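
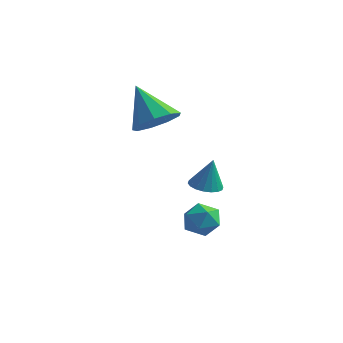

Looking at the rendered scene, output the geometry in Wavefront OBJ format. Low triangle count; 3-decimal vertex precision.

v -1.269 3.198 0.355
v -0.47 2.996 1.037
v -2.551 3.562 1.965
v -0.481 3.708 0.867
v -0.86 4.181 0.458
v -1.432 4.194 0
v -1.927 3.741 -0.291
v -2.114 3.034 -0.281
v -1.906 2.403 0.027
v -1.4 2.144 0.489
v -0.833 2.379 0.887
v 0.926 1.868 -3.691
v 1.293 2.151 -4.418
v 2.187 1.589 -3.162
v 2.554 1.872 -3.889
v 2.16 2.428 -3.36
v 1.381 2.6 -3.687
v 2.099 1.14 -3.893
v 1.32 1.312 -4.22
v 2.018 1.701 -4.543
v 2.056 2.497 -4.214
v 1.424 1.243 -3.366
v 1.462 2.039 -3.037
v 2.821 0.453 -1.124
v 3.47 0.599 -1.268
v 3.099 0.547 0.224
v 3.339 0.872 -1.26
v 3.106 1.062 -1.225
v 2.817 1.132 -1.17
v 2.528 1.067 -1.107
v 2.298 0.88 -1.046
v 2.171 0.609 -1.001
v 2.173 0.308 -0.98
v 2.303 0.034 -0.988
v 2.536 -0.156 -1.023
v 2.825 -0.225 -1.078
v 3.114 -0.16 -1.142
v 3.344 0.026 -1.202
v 3.471 0.297 -1.247
f 2 1 4
f 2 4 3
f 4 1 5
f 4 5 3
f 5 1 6
f 5 6 3
f 6 1 7
f 6 7 3
f 7 1 8
f 7 8 3
f 8 1 9
f 8 9 3
f 9 1 10
f 9 10 3
f 10 1 11
f 10 11 3
f 11 1 2
f 11 2 3
f 12 23 17
f 12 17 13
f 12 13 19
f 12 19 22
f 12 22 23
f 13 17 21
f 17 23 16
f 23 22 14
f 22 19 18
f 19 13 20
f 15 21 16
f 15 16 14
f 15 14 18
f 15 18 20
f 15 20 21
f 16 21 17
f 14 16 23
f 18 14 22
f 20 18 19
f 21 20 13
f 25 24 27
f 25 27 26
f 27 24 28
f 27 28 26
f 28 24 29
f 28 29 26
f 29 24 30
f 29 30 26
f 30 24 31
f 30 31 26
f 31 24 32
f 31 32 26
f 32 24 33
f 32 33 26
f 33 24 34
f 33 34 26
f 34 24 35
f 34 35 26
f 35 24 36
f 35 36 26
f 36 24 37
f 36 37 26
f 37 24 38
f 37 38 26
f 38 24 39
f 38 39 26
f 39 24 25
f 39 25 26



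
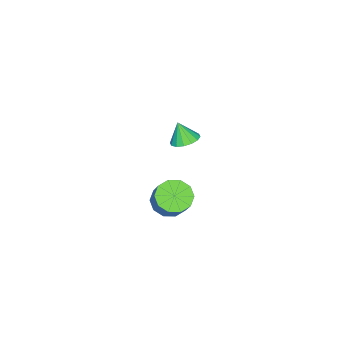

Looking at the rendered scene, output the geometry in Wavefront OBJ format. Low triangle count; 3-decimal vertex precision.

v 1.35 -2.082 -3.392
v 1.8 -1.456 -3.997
v 2.52 -0.733 -2.714
v 2.07 -1.358 -2.108
v 1.269 -1.212 -3.837
v 1.99 -0.489 -2.553
v 0.769 -1.301 -3.506
v 1.49 -0.577 -2.223
v 0.491 -1.687 -3.132
v 1.212 -0.963 -1.849
v 0.541 -2.224 -2.857
v 1.261 -1.501 -1.574
v 0.9 -2.707 -2.786
v 1.62 -1.984 -1.503
v 1.43 -2.951 -2.947
v 2.151 -2.228 -1.663
v 1.93 -2.863 -3.277
v 2.651 -2.139 -1.994
v 2.208 -2.477 -3.651
v 2.929 -1.753 -2.368
v 2.159 -1.939 -3.926
v 2.879 -1.216 -2.643
v 2.582 -0.459 3.015
v 3.332 -0.487 3.035
v 2.538 -0.901 4.065
v 3.24 -0.138 3.178
v 2.972 0.125 3.277
v 2.6 0.232 3.306
v 2.223 0.153 3.257
v 1.942 -0.09 3.143
v 1.833 -0.431 2.995
v 1.925 -0.781 2.852
v 2.192 -1.044 2.753
v 2.565 -1.15 2.724
v 2.942 -1.071 2.773
v 3.222 -0.829 2.887
f 2 1 5
f 2 5 3
f 3 5 6
f 3 6 4
f 5 1 7
f 5 7 6
f 6 7 8
f 6 8 4
f 7 1 9
f 7 9 8
f 8 9 10
f 8 10 4
f 9 1 11
f 9 11 10
f 10 11 12
f 10 12 4
f 11 1 13
f 11 13 12
f 12 13 14
f 12 14 4
f 13 1 15
f 13 15 14
f 14 15 16
f 14 16 4
f 15 1 17
f 15 17 16
f 16 17 18
f 16 18 4
f 17 1 19
f 17 19 18
f 18 19 20
f 18 20 4
f 19 1 21
f 19 21 20
f 20 21 22
f 20 22 4
f 21 1 2
f 21 2 22
f 22 2 3
f 22 3 4
f 24 23 26
f 24 26 25
f 26 23 27
f 26 27 25
f 27 23 28
f 27 28 25
f 28 23 29
f 28 29 25
f 29 23 30
f 29 30 25
f 30 23 31
f 30 31 25
f 31 23 32
f 31 32 25
f 32 23 33
f 32 33 25
f 33 23 34
f 33 34 25
f 34 23 35
f 34 35 25
f 35 23 36
f 35 36 25
f 36 23 24
f 36 24 25



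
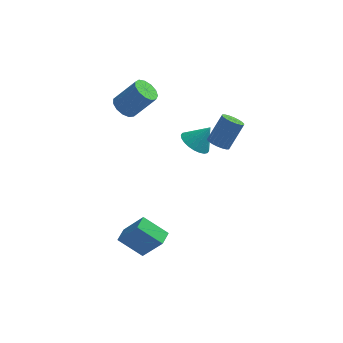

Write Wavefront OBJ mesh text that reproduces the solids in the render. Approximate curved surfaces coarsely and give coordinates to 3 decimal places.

v -1.386 -3.2 -5.158
v -2.734 -2.816 -4.195
v -1.123 -2.382 -5.116
v -2.471 -1.998 -4.153
v -0.289 -3.642 -3.447
v -1.637 -3.258 -2.484
v -0.026 -2.824 -3.405
v -1.374 -2.44 -2.442
v 1.182 0.809 0.934
v 1.707 0.074 0.759
v 1.978 1.111 2.046
v 1.875 0.327 0.569
v 1.939 0.654 0.435
v 1.887 1.004 0.376
v 1.728 1.325 0.403
v 1.485 1.567 0.511
v 1.197 1.694 0.683
v 0.906 1.685 0.893
v 0.657 1.544 1.11
v 0.489 1.29 1.3
v 0.425 0.963 1.434
v 0.477 0.613 1.492
v 0.636 0.292 1.466
v 0.879 0.05 1.358
v 1.167 -0.076 1.186
v 1.458 -0.068 0.976
v -2.749 3.213 1.559
v -2.135 3.233 1.047
v -0.937 3.367 2.489
v -1.551 3.347 3.001
v -2.261 3.661 1.111
v -1.062 3.795 2.553
v -2.541 3.947 1.318
v -1.343 4.081 2.76
v -2.888 4 1.601
v -1.689 4.134 3.043
v -3.191 3.803 1.871
v -1.992 3.937 3.313
v -3.353 3.419 2.042
v -2.154 3.553 3.484
v -3.324 2.969 2.059
v -2.125 3.104 3.501
v -3.112 2.597 1.918
v -1.914 2.731 3.36
v -2.786 2.42 1.663
v -1.587 2.555 3.105
v -2.447 2.495 1.375
v -1.249 2.63 2.817
v -2.205 2.798 1.145
v -1.006 2.932 2.587
v 2.443 -0.283 2.022
v 2.935 -0.075 1.635
v 3.67 0.71 2.99
v 3.177 0.503 3.378
v 2.74 0.143 1.615
v 3.474 0.928 2.97
v 2.485 0.277 1.675
v 3.22 1.062 3.03
v 2.222 0.3 1.804
v 2.957 1.085 3.16
v 2.003 0.208 1.977
v 2.738 0.993 3.332
v 1.871 0.018 2.158
v 2.606 0.803 3.513
v 1.852 -0.231 2.313
v 2.587 0.554 3.668
v 1.95 -0.49 2.41
v 2.685 0.295 3.765
v 2.146 -0.708 2.43
v 2.88 0.077 3.785
v 2.4 -0.842 2.37
v 3.135 -0.057 3.725
v 2.663 -0.865 2.24
v 3.398 -0.08 3.596
v 2.882 -0.773 2.068
v 3.617 0.012 3.423
v 3.014 -0.583 1.887
v 3.749 0.202 3.242
v 3.033 -0.334 1.732
v 3.768 0.451 3.087
f 2 4 1
f 5 2 1
f 1 4 3
f 3 5 1
f 2 8 4
f 6 2 5
f 6 8 2
f 4 8 3
f 7 5 3
f 3 8 7
f 7 6 5
f 8 6 7
f 10 9 12
f 10 12 11
f 12 9 13
f 12 13 11
f 13 9 14
f 13 14 11
f 14 9 15
f 14 15 11
f 15 9 16
f 15 16 11
f 16 9 17
f 16 17 11
f 17 9 18
f 17 18 11
f 18 9 19
f 18 19 11
f 19 9 20
f 19 20 11
f 20 9 21
f 20 21 11
f 21 9 22
f 21 22 11
f 22 9 23
f 22 23 11
f 23 9 24
f 23 24 11
f 24 9 25
f 24 25 11
f 25 9 26
f 25 26 11
f 26 9 10
f 26 10 11
f 28 27 31
f 28 31 29
f 29 31 32
f 29 32 30
f 31 27 33
f 31 33 32
f 32 33 34
f 32 34 30
f 33 27 35
f 33 35 34
f 34 35 36
f 34 36 30
f 35 27 37
f 35 37 36
f 36 37 38
f 36 38 30
f 37 27 39
f 37 39 38
f 38 39 40
f 38 40 30
f 39 27 41
f 39 41 40
f 40 41 42
f 40 42 30
f 41 27 43
f 41 43 42
f 42 43 44
f 42 44 30
f 43 27 45
f 43 45 44
f 44 45 46
f 44 46 30
f 45 27 47
f 45 47 46
f 46 47 48
f 46 48 30
f 47 27 49
f 47 49 48
f 48 49 50
f 48 50 30
f 49 27 28
f 49 28 50
f 50 28 29
f 50 29 30
f 52 51 55
f 52 55 53
f 53 55 56
f 53 56 54
f 55 51 57
f 55 57 56
f 56 57 58
f 56 58 54
f 57 51 59
f 57 59 58
f 58 59 60
f 58 60 54
f 59 51 61
f 59 61 60
f 60 61 62
f 60 62 54
f 61 51 63
f 61 63 62
f 62 63 64
f 62 64 54
f 63 51 65
f 63 65 64
f 64 65 66
f 64 66 54
f 65 51 67
f 65 67 66
f 66 67 68
f 66 68 54
f 67 51 69
f 67 69 68
f 68 69 70
f 68 70 54
f 69 51 71
f 69 71 70
f 70 71 72
f 70 72 54
f 71 51 73
f 71 73 72
f 72 73 74
f 72 74 54
f 73 51 75
f 73 75 74
f 74 75 76
f 74 76 54
f 75 51 77
f 75 77 76
f 76 77 78
f 76 78 54
f 77 51 79
f 77 79 78
f 78 79 80
f 78 80 54
f 79 51 52
f 79 52 80
f 80 52 53
f 80 53 54



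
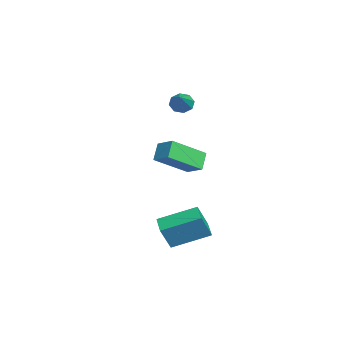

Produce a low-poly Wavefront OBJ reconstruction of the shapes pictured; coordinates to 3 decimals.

v -2.512 1.079 2.97
v -2.153 1.149 2.397
v -0.728 0.761 4.05
v -2.222 1.601 2.645
v -2.462 1.747 3.083
v -2.731 1.502 3.455
v -2.872 1.008 3.543
v -2.802 0.556 3.295
v -2.562 0.41 2.856
v -2.293 0.656 2.484
v 3.468 -0.743 2.413
v 4.288 -0.116 2.896
v 2.821 0.998 1.252
v 3.642 1.625 1.735
v 4.158 -1.025 1.605
v 4.979 -0.398 2.088
v 3.512 0.716 0.444
v 4.332 1.343 0.927
v 3.101 -0.251 -4.14
v 3.518 -0.821 -2.761
v 3.196 1.772 -3.334
v 3.613 1.202 -1.954
v 4.207 -0.182 -4.446
v 4.624 -0.752 -3.066
v 4.302 1.841 -3.639
v 4.719 1.271 -2.26
f 2 1 4
f 2 4 3
f 4 1 5
f 4 5 3
f 5 1 6
f 5 6 3
f 6 1 7
f 6 7 3
f 7 1 8
f 7 8 3
f 8 1 9
f 8 9 3
f 9 1 10
f 9 10 3
f 10 1 2
f 10 2 3
f 12 14 11
f 15 12 11
f 11 14 13
f 13 15 11
f 12 18 14
f 16 12 15
f 16 18 12
f 14 18 13
f 17 15 13
f 13 18 17
f 17 16 15
f 18 16 17
f 20 22 19
f 23 20 19
f 19 22 21
f 21 23 19
f 20 26 22
f 24 20 23
f 24 26 20
f 22 26 21
f 25 23 21
f 21 26 25
f 25 24 23
f 26 24 25



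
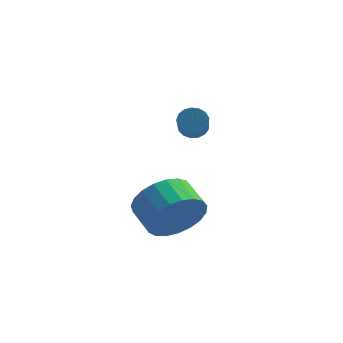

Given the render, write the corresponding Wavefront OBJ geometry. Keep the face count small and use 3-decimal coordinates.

v -2.635 0.466 2.692
v -2.304 0.736 2.971
v -1.814 -0.976 4.047
v -2.145 -1.246 3.768
v -2.513 0.754 3.095
v -2.023 -0.958 4.171
v -2.75 0.706 3.127
v -2.261 -1.005 4.203
v -2.961 0.603 3.059
v -2.472 -1.108 4.135
v -3.097 0.469 2.907
v -2.608 -1.243 3.983
v -3.127 0.334 2.706
v -2.638 -1.378 3.782
v -3.045 0.229 2.502
v -2.555 -1.482 3.578
v -2.868 0.178 2.341
v -2.378 -1.533 3.417
v -2.638 0.194 2.261
v -2.148 -1.518 3.337
v -2.407 0.271 2.279
v -1.918 -1.44 3.355
v -2.229 0.393 2.392
v -1.739 -1.318 3.468
v -2.143 0.532 2.574
v -1.654 -1.179 3.65
v -2.17 0.656 2.783
v -1.681 -1.056 3.859
v -2.351 -2.202 -0.081
v -1.816 -2.169 0.821
v -2.574 -1.445 1.244
v -3.109 -1.478 0.341
v -1.632 -1.844 0.595
v -2.39 -1.121 1.018
v -1.572 -1.581 0.252
v -2.33 -0.858 0.675
v -1.647 -1.426 -0.149
v -2.405 -0.702 0.274
v -1.844 -1.404 -0.538
v -2.602 -0.68 -0.116
v -2.128 -1.52 -0.849
v -2.886 -0.797 -0.426
v -2.451 -1.755 -1.026
v -3.209 -1.031 -0.603
v -2.757 -2.066 -1.04
v -3.515 -1.343 -0.617
v -2.992 -2.401 -0.889
v -3.75 -1.678 -0.466
v -3.117 -2.702 -0.598
v -3.874 -1.978 -0.175
v -3.109 -2.916 -0.217
v -3.867 -2.192 0.206
v -2.97 -3.007 0.187
v -3.728 -2.283 0.61
v -2.724 -2.958 0.544
v -3.482 -2.234 0.967
v -2.414 -2.779 0.794
v -3.172 -2.055 1.217
v -2.093 -2.5 0.892
v -2.85 -1.776 1.315
f 2 1 5
f 2 5 3
f 3 5 6
f 3 6 4
f 5 1 7
f 5 7 6
f 6 7 8
f 6 8 4
f 7 1 9
f 7 9 8
f 8 9 10
f 8 10 4
f 9 1 11
f 9 11 10
f 10 11 12
f 10 12 4
f 11 1 13
f 11 13 12
f 12 13 14
f 12 14 4
f 13 1 15
f 13 15 14
f 14 15 16
f 14 16 4
f 15 1 17
f 15 17 16
f 16 17 18
f 16 18 4
f 17 1 19
f 17 19 18
f 18 19 20
f 18 20 4
f 19 1 21
f 19 21 20
f 20 21 22
f 20 22 4
f 21 1 23
f 21 23 22
f 22 23 24
f 22 24 4
f 23 1 25
f 23 25 24
f 24 25 26
f 24 26 4
f 25 1 27
f 25 27 26
f 26 27 28
f 26 28 4
f 27 1 2
f 27 2 28
f 28 2 3
f 28 3 4
f 30 29 33
f 30 33 31
f 31 33 34
f 31 34 32
f 33 29 35
f 33 35 34
f 34 35 36
f 34 36 32
f 35 29 37
f 35 37 36
f 36 37 38
f 36 38 32
f 37 29 39
f 37 39 38
f 38 39 40
f 38 40 32
f 39 29 41
f 39 41 40
f 40 41 42
f 40 42 32
f 41 29 43
f 41 43 42
f 42 43 44
f 42 44 32
f 43 29 45
f 43 45 44
f 44 45 46
f 44 46 32
f 45 29 47
f 45 47 46
f 46 47 48
f 46 48 32
f 47 29 49
f 47 49 48
f 48 49 50
f 48 50 32
f 49 29 51
f 49 51 50
f 50 51 52
f 50 52 32
f 51 29 53
f 51 53 52
f 52 53 54
f 52 54 32
f 53 29 55
f 53 55 54
f 54 55 56
f 54 56 32
f 55 29 57
f 55 57 56
f 56 57 58
f 56 58 32
f 57 29 59
f 57 59 58
f 58 59 60
f 58 60 32
f 59 29 30
f 59 30 60
f 60 30 31
f 60 31 32



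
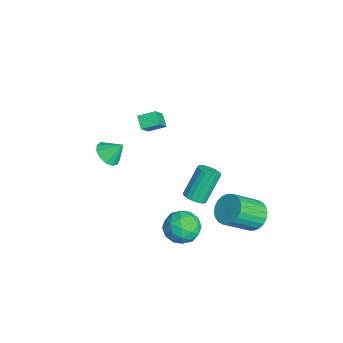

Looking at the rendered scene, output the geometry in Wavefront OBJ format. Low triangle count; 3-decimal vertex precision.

v 3.249 3.232 -1.331
v 3.856 2.877 -1.97
v 4.339 1.394 -0.687
v 3.731 1.748 -0.049
v 4.076 3.111 -1.783
v 4.558 1.627 -0.5
v 4.169 3.362 -1.527
v 4.652 1.878 -0.244
v 4.122 3.594 -1.242
v 4.605 2.11 0.041
v 3.943 3.77 -0.97
v 4.425 2.287 0.313
v 3.657 3.865 -0.753
v 4.14 2.381 0.53
v 3.31 3.863 -0.624
v 3.792 2.379 0.659
v 2.953 3.765 -0.603
v 3.436 2.282 0.68
v 2.641 3.586 -0.693
v 3.124 2.103 0.59
v 2.422 3.353 -0.88
v 2.904 1.869 0.403
v 2.328 3.102 -1.136
v 2.811 1.618 0.147
v 2.375 2.87 -1.421
v 2.858 1.386 -0.138
v 2.555 2.693 -1.693
v 3.037 1.21 -0.41
v 2.84 2.599 -1.91
v 3.323 1.115 -0.627
v 3.188 2.601 -2.039
v 3.67 1.117 -0.756
v 3.544 2.698 -2.06
v 4.027 1.215 -0.777
v -4.21 -1.557 0.567
v -3.357 -2.051 1.644
v -4.112 -0.571 0.942
v -3.259 -1.064 2.019
v -3.501 -1.436 0.061
v -2.648 -1.929 1.138
v -3.403 -0.449 0.436
v -2.55 -0.943 1.513
v 3.787 0.018 1.233
v 4.383 0.247 1.355
v 3.729 1.11 2.929
v 3.133 0.882 2.807
v 4.266 0.455 1.193
v 3.613 1.319 2.766
v 4.054 0.577 1.038
v 3.401 1.441 2.611
v 3.79 0.588 0.922
v 3.136 1.452 2.495
v 3.524 0.487 0.867
v 2.871 1.35 2.44
v 3.311 0.292 0.885
v 2.658 1.156 2.459
v 3.192 0.043 0.972
v 2.539 0.907 2.546
v 3.191 -0.21 1.111
v 2.537 0.653 2.685
v 3.307 -0.419 1.274
v 2.654 0.445 2.847
v 3.519 -0.541 1.429
v 2.866 0.323 3.002
v 3.784 -0.552 1.545
v 3.13 0.312 3.118
v 4.049 -0.45 1.6
v 3.396 0.413 3.173
v 4.262 -0.256 1.581
v 3.609 0.608 3.155
v 4.381 -0.007 1.494
v 3.728 0.857 3.068
v 2.989 -0.009 -3.191
v 3.764 -0.158 -2.449
v 1.836 -0.822 -2.151
v 2.611 -0.971 -1.409
v 2.237 0.025 -1.609
v 2.949 0.528 -2.251
v 2.651 -1.508 -2.349
v 3.363 -1.005 -2.991
v 3.555 -1.084 -1.928
v 3.299 -0.137 -1.471
v 2.301 -0.843 -3.129
v 2.045 0.104 -2.672
v 3.477 -0.012 -2.911
v 2.123 -0.968 -1.689
v 1.902 -0.382 -1.806
v 2.358 -0.47 -1.37
v 2.999 0.391 -2.795
v 3.454 0.304 -2.359
v 2.556 0.411 -1.865
v 2.146 -1.284 -2.241
v 2.601 -1.371 -1.805
v 3.242 -0.51 -3.23
v 3.698 -0.598 -2.794
v 3.044 -1.391 -2.735
v 3.81 -0.644 -2.169
v 3.132 -1.122 -1.558
v 3.156 -1.438 -2.11
v 3.575 -1.142 -2.488
v 3.659 -0.087 -1.9
v 2.982 -0.565 -1.289
v 2.762 0.021 -1.406
v 3.181 0.316 -1.784
v 3.537 -0.632 -1.594
v 2.618 -0.415 -3.311
v 1.941 -0.893 -2.7
v 2.419 -1.296 -2.816
v 2.838 -1.001 -3.194
v 2.468 0.142 -3.042
v 1.79 -0.336 -2.431
v 2.025 0.162 -2.112
v 2.444 0.458 -2.49
v 2.063 -0.348 -3.006
v 1.443 -4.132 3.237
v 2.018 -4.61 3.548
v 1.637 -3.348 4.083
v 2.226 -4.337 3.247
v 2.186 -3.999 2.943
v 1.91 -3.703 2.733
v 1.486 -3.543 2.682
v 1.048 -3.57 2.807
v 0.735 -3.776 3.069
v 0.647 -4.094 3.384
v 0.812 -4.425 3.652
v 1.177 -4.662 3.788
v 1.627 -4.731 3.749
f 2 1 5
f 2 5 3
f 3 5 6
f 3 6 4
f 5 1 7
f 5 7 6
f 6 7 8
f 6 8 4
f 7 1 9
f 7 9 8
f 8 9 10
f 8 10 4
f 9 1 11
f 9 11 10
f 10 11 12
f 10 12 4
f 11 1 13
f 11 13 12
f 12 13 14
f 12 14 4
f 13 1 15
f 13 15 14
f 14 15 16
f 14 16 4
f 15 1 17
f 15 17 16
f 16 17 18
f 16 18 4
f 17 1 19
f 17 19 18
f 18 19 20
f 18 20 4
f 19 1 21
f 19 21 20
f 20 21 22
f 20 22 4
f 21 1 23
f 21 23 22
f 22 23 24
f 22 24 4
f 23 1 25
f 23 25 24
f 24 25 26
f 24 26 4
f 25 1 27
f 25 27 26
f 26 27 28
f 26 28 4
f 27 1 29
f 27 29 28
f 28 29 30
f 28 30 4
f 29 1 31
f 29 31 30
f 30 31 32
f 30 32 4
f 31 1 33
f 31 33 32
f 32 33 34
f 32 34 4
f 33 1 2
f 33 2 34
f 34 2 3
f 34 3 4
f 36 38 35
f 39 36 35
f 35 38 37
f 37 39 35
f 36 42 38
f 40 36 39
f 40 42 36
f 38 42 37
f 41 39 37
f 37 42 41
f 41 40 39
f 42 40 41
f 44 43 47
f 44 47 45
f 45 47 48
f 45 48 46
f 47 43 49
f 47 49 48
f 48 49 50
f 48 50 46
f 49 43 51
f 49 51 50
f 50 51 52
f 50 52 46
f 51 43 53
f 51 53 52
f 52 53 54
f 52 54 46
f 53 43 55
f 53 55 54
f 54 55 56
f 54 56 46
f 55 43 57
f 55 57 56
f 56 57 58
f 56 58 46
f 57 43 59
f 57 59 58
f 58 59 60
f 58 60 46
f 59 43 61
f 59 61 60
f 60 61 62
f 60 62 46
f 61 43 63
f 61 63 62
f 62 63 64
f 62 64 46
f 63 43 65
f 63 65 64
f 64 65 66
f 64 66 46
f 65 43 67
f 65 67 66
f 66 67 68
f 66 68 46
f 67 43 69
f 67 69 68
f 68 69 70
f 68 70 46
f 69 43 71
f 69 71 70
f 70 71 72
f 70 72 46
f 71 43 44
f 71 44 72
f 72 44 45
f 72 45 46
f 73 110 89
f 110 84 113
f 89 113 78
f 110 113 89
f 73 89 85
f 89 78 90
f 85 90 74
f 89 90 85
f 73 85 94
f 85 74 95
f 94 95 80
f 85 95 94
f 73 94 106
f 94 80 109
f 106 109 83
f 94 109 106
f 73 106 110
f 106 83 114
f 110 114 84
f 106 114 110
f 74 90 101
f 90 78 104
f 101 104 82
f 90 104 101
f 78 113 91
f 113 84 112
f 91 112 77
f 113 112 91
f 84 114 111
f 114 83 107
f 111 107 75
f 114 107 111
f 83 109 108
f 109 80 96
f 108 96 79
f 109 96 108
f 80 95 100
f 95 74 97
f 100 97 81
f 95 97 100
f 76 102 88
f 102 82 103
f 88 103 77
f 102 103 88
f 76 88 86
f 88 77 87
f 86 87 75
f 88 87 86
f 76 86 93
f 86 75 92
f 93 92 79
f 86 92 93
f 76 93 98
f 93 79 99
f 98 99 81
f 93 99 98
f 76 98 102
f 98 81 105
f 102 105 82
f 98 105 102
f 77 103 91
f 103 82 104
f 91 104 78
f 103 104 91
f 75 87 111
f 87 77 112
f 111 112 84
f 87 112 111
f 79 92 108
f 92 75 107
f 108 107 83
f 92 107 108
f 81 99 100
f 99 79 96
f 100 96 80
f 99 96 100
f 82 105 101
f 105 81 97
f 101 97 74
f 105 97 101
f 116 115 118
f 116 118 117
f 118 115 119
f 118 119 117
f 119 115 120
f 119 120 117
f 120 115 121
f 120 121 117
f 121 115 122
f 121 122 117
f 122 115 123
f 122 123 117
f 123 115 124
f 123 124 117
f 124 115 125
f 124 125 117
f 125 115 126
f 125 126 117
f 126 115 127
f 126 127 117
f 127 115 116
f 127 116 117



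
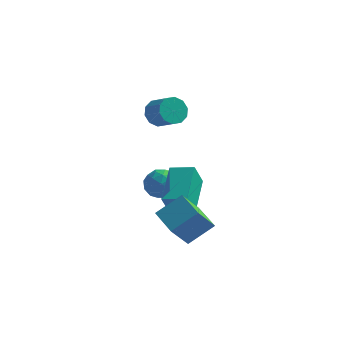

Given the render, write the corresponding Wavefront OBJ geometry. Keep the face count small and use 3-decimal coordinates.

v 0.61 3.819 -3.541
v 1.232 3.13 -3.423
v -0.512 2.87 -3.177
v 0.11 2.181 -3.059
v 0.088 2.898 -2.459
v 0.781 3.485 -2.684
v -0.061 2.515 -3.916
v 0.632 3.102 -4.141
v 0.817 2.324 -3.655
v 0.909 2.561 -2.755
v -0.189 3.439 -3.845
v -0.097 3.676 -2.945
v 1.019 3.558 -3.514
v -0.299 2.442 -3.086
v -0.312 2.864 -2.733
v 0.053 2.458 -2.664
v 0.755 3.767 -3.08
v 1.12 3.361 -3.01
v 0.448 3.225 -2.443
v -0.4 2.639 -3.59
v -0.035 2.233 -3.52
v 0.667 3.542 -3.936
v 1.032 3.136 -3.867
v 0.272 2.775 -4.157
v 1.141 2.679 -3.581
v 0.482 2.121 -3.367
v 0.381 2.318 -3.871
v 0.788 2.662 -4.003
v 1.195 2.818 -3.052
v 0.536 2.26 -2.838
v 0.523 2.682 -2.485
v 0.93 3.027 -2.617
v 0.951 2.344 -3.188
v 0.184 3.74 -3.762
v -0.475 3.182 -3.548
v -0.21 2.973 -3.983
v 0.197 3.318 -4.115
v 0.238 3.879 -3.233
v -0.421 3.321 -3.019
v -0.068 3.338 -2.597
v 0.339 3.682 -2.729
v -0.231 3.656 -3.412
v 0.584 1.862 2.153
v 1.063 2.482 2.048
v 1.954 1.897 2.662
v 1.476 1.278 2.767
v 0.819 2.549 2.466
v 1.71 1.964 3.08
v 0.486 2.353 2.764
v 1.377 1.769 3.378
v 0.19 1.97 2.829
v 1.081 1.386 3.443
v 0.045 1.546 2.635
v 0.936 0.961 3.249
v 0.106 1.243 2.258
v 0.997 0.658 2.872
v 0.35 1.176 1.84
v 1.241 0.591 2.454
v 0.683 1.371 1.542
v 1.574 0.787 2.156
v 0.979 1.754 1.477
v 1.87 1.17 2.091
v 1.124 2.179 1.671
v 2.015 1.594 2.285
v 2.183 -1.253 -3.258
v 1.666 -2.132 -1.987
v 3.204 -0.519 -2.335
v 2.686 -1.398 -1.064
v 3.254 -2.342 -3.576
v 2.736 -3.221 -2.305
v 4.274 -1.608 -2.653
v 3.757 -2.487 -1.382
v 1.564 0.417 -3.551
v 1.342 -0.191 -2.298
v 1.34 2.401 -2.628
v 1.118 1.793 -1.376
v 2.762 0.447 -3.324
v 2.54 -0.161 -2.072
v 2.538 2.431 -2.402
v 2.316 1.823 -1.149
f 1 38 17
f 38 12 41
f 17 41 6
f 38 41 17
f 1 17 13
f 17 6 18
f 13 18 2
f 17 18 13
f 1 13 22
f 13 2 23
f 22 23 8
f 13 23 22
f 1 22 34
f 22 8 37
f 34 37 11
f 22 37 34
f 1 34 38
f 34 11 42
f 38 42 12
f 34 42 38
f 2 18 29
f 18 6 32
f 29 32 10
f 18 32 29
f 6 41 19
f 41 12 40
f 19 40 5
f 41 40 19
f 12 42 39
f 42 11 35
f 39 35 3
f 42 35 39
f 11 37 36
f 37 8 24
f 36 24 7
f 37 24 36
f 8 23 28
f 23 2 25
f 28 25 9
f 23 25 28
f 4 30 16
f 30 10 31
f 16 31 5
f 30 31 16
f 4 16 14
f 16 5 15
f 14 15 3
f 16 15 14
f 4 14 21
f 14 3 20
f 21 20 7
f 14 20 21
f 4 21 26
f 21 7 27
f 26 27 9
f 21 27 26
f 4 26 30
f 26 9 33
f 30 33 10
f 26 33 30
f 5 31 19
f 31 10 32
f 19 32 6
f 31 32 19
f 3 15 39
f 15 5 40
f 39 40 12
f 15 40 39
f 7 20 36
f 20 3 35
f 36 35 11
f 20 35 36
f 9 27 28
f 27 7 24
f 28 24 8
f 27 24 28
f 10 33 29
f 33 9 25
f 29 25 2
f 33 25 29
f 44 43 47
f 44 47 45
f 45 47 48
f 45 48 46
f 47 43 49
f 47 49 48
f 48 49 50
f 48 50 46
f 49 43 51
f 49 51 50
f 50 51 52
f 50 52 46
f 51 43 53
f 51 53 52
f 52 53 54
f 52 54 46
f 53 43 55
f 53 55 54
f 54 55 56
f 54 56 46
f 55 43 57
f 55 57 56
f 56 57 58
f 56 58 46
f 57 43 59
f 57 59 58
f 58 59 60
f 58 60 46
f 59 43 61
f 59 61 60
f 60 61 62
f 60 62 46
f 61 43 63
f 61 63 62
f 62 63 64
f 62 64 46
f 63 43 44
f 63 44 64
f 64 44 45
f 64 45 46
f 66 68 65
f 69 66 65
f 65 68 67
f 67 69 65
f 66 72 68
f 70 66 69
f 70 72 66
f 68 72 67
f 71 69 67
f 67 72 71
f 71 70 69
f 72 70 71
f 74 76 73
f 77 74 73
f 73 76 75
f 75 77 73
f 74 80 76
f 78 74 77
f 78 80 74
f 76 80 75
f 79 77 75
f 75 80 79
f 79 78 77
f 80 78 79



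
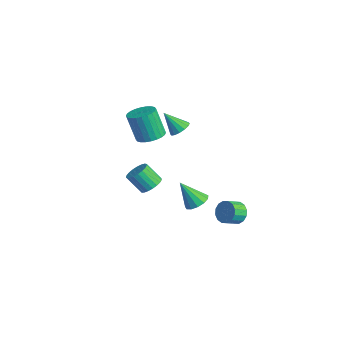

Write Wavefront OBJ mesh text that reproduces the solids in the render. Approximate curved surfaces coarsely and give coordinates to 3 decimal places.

v 0.445 -2.145 2.746
v 1.329 -2.133 2.999
v 0.8 -2.522 4.867
v -0.085 -2.535 4.614
v 1.238 -1.789 3.045
v 0.709 -2.178 4.913
v 1.027 -1.499 3.046
v 0.497 -1.888 4.914
v 0.726 -1.307 3.001
v 0.197 -1.697 4.868
v 0.383 -1.243 2.917
v -0.146 -1.633 4.784
v 0.05 -1.317 2.807
v -0.48 -1.706 4.674
v -0.224 -1.516 2.688
v -0.754 -1.906 4.555
v -0.396 -1.812 2.577
v -0.925 -2.201 4.445
v -0.44 -2.158 2.493
v -0.969 -2.547 4.361
v -0.349 -2.502 2.447
v -0.878 -2.891 4.315
v -0.137 -2.792 2.446
v -0.667 -3.181 4.314
v 0.163 -2.983 2.492
v -0.366 -3.373 4.359
v 0.506 -3.047 2.576
v -0.023 -3.437 4.443
v 0.84 -2.974 2.686
v 0.31 -3.363 4.553
v 1.114 -2.774 2.805
v 0.584 -3.164 4.672
v 1.285 -2.479 2.915
v 0.756 -2.868 4.783
v 2.758 -3.132 0.179
v 3.255 -2.789 0.657
v 2.68 -3.466 1.739
v 2.182 -3.808 1.261
v 3.01 -2.583 0.656
v 2.435 -3.26 1.739
v 2.722 -2.471 0.573
v 2.147 -3.148 1.655
v 2.44 -2.474 0.421
v 1.865 -3.15 1.504
v 2.213 -2.59 0.228
v 1.637 -3.267 1.31
v 2.08 -2.8 0.026
v 1.505 -3.477 1.108
v 2.064 -3.067 -0.149
v 1.489 -3.744 0.933
v 2.168 -3.346 -0.268
v 1.593 -4.022 0.814
v 2.374 -3.587 -0.31
v 1.799 -4.264 0.773
v 2.647 -3.75 -0.267
v 2.072 -4.427 0.816
v 2.938 -3.806 -0.147
v 2.363 -4.482 0.936
v 3.199 -3.745 0.03
v 2.624 -4.422 1.112
v 3.383 -3.578 0.232
v 2.808 -4.255 1.314
v 3.459 -3.334 0.425
v 2.884 -4.011 1.507
v 3.413 -3.055 0.575
v 2.838 -3.732 1.657
v 2.499 2.58 -4.191
v 3.108 2.425 -4.734
v 3.31 1.526 -4.251
v 2.701 1.68 -3.709
v 3.297 2.639 -4.413
v 3.498 1.74 -3.93
v 3.272 2.838 -4.032
v 3.473 1.939 -3.55
v 3.04 2.967 -3.695
v 3.241 2.068 -3.212
v 2.663 2.992 -3.49
v 2.864 2.093 -3.008
v 2.242 2.907 -3.473
v 2.443 2.008 -2.991
v 1.89 2.734 -3.649
v 2.092 1.835 -3.166
v 1.702 2.52 -3.97
v 1.903 1.621 -3.487
v 1.727 2.321 -4.35
v 1.928 1.422 -3.868
v 1.959 2.192 -4.688
v 2.16 1.293 -4.205
v 2.336 2.167 -4.892
v 2.537 1.268 -4.41
v 2.757 2.252 -4.909
v 2.958 1.353 -4.427
v -0.948 0.362 1.83
v -0.485 0.693 2.288
v -1.612 -0.422 3.07
v -0.786 0.921 2.271
v -1.13 1 2.136
v -1.426 0.907 1.919
v -1.593 0.668 1.679
v -1.588 0.348 1.479
v -1.411 0.031 1.373
v -1.11 -0.197 1.39
v -0.766 -0.275 1.525
v -0.47 -0.183 1.741
v -0.303 0.056 1.982
v -0.309 0.377 2.182
v -0.207 1.161 -4.6
v 0.358 0.537 -4.715
v -0.833 0.299 -2.98
v 0.578 0.871 -4.452
v 0.549 1.297 -4.236
v 0.28 1.681 -4.135
v -0.143 1.899 -4.183
v -0.587 1.884 -4.363
v -0.91 1.639 -4.618
v -1.009 1.242 -4.868
v -0.854 0.82 -5.032
v -0.493 0.506 -5.06
v -0.041 0.401 -4.941
f 2 1 5
f 2 5 3
f 3 5 6
f 3 6 4
f 5 1 7
f 5 7 6
f 6 7 8
f 6 8 4
f 7 1 9
f 7 9 8
f 8 9 10
f 8 10 4
f 9 1 11
f 9 11 10
f 10 11 12
f 10 12 4
f 11 1 13
f 11 13 12
f 12 13 14
f 12 14 4
f 13 1 15
f 13 15 14
f 14 15 16
f 14 16 4
f 15 1 17
f 15 17 16
f 16 17 18
f 16 18 4
f 17 1 19
f 17 19 18
f 18 19 20
f 18 20 4
f 19 1 21
f 19 21 20
f 20 21 22
f 20 22 4
f 21 1 23
f 21 23 22
f 22 23 24
f 22 24 4
f 23 1 25
f 23 25 24
f 24 25 26
f 24 26 4
f 25 1 27
f 25 27 26
f 26 27 28
f 26 28 4
f 27 1 29
f 27 29 28
f 28 29 30
f 28 30 4
f 29 1 31
f 29 31 30
f 30 31 32
f 30 32 4
f 31 1 33
f 31 33 32
f 32 33 34
f 32 34 4
f 33 1 2
f 33 2 34
f 34 2 3
f 34 3 4
f 36 35 39
f 36 39 37
f 37 39 40
f 37 40 38
f 39 35 41
f 39 41 40
f 40 41 42
f 40 42 38
f 41 35 43
f 41 43 42
f 42 43 44
f 42 44 38
f 43 35 45
f 43 45 44
f 44 45 46
f 44 46 38
f 45 35 47
f 45 47 46
f 46 47 48
f 46 48 38
f 47 35 49
f 47 49 48
f 48 49 50
f 48 50 38
f 49 35 51
f 49 51 50
f 50 51 52
f 50 52 38
f 51 35 53
f 51 53 52
f 52 53 54
f 52 54 38
f 53 35 55
f 53 55 54
f 54 55 56
f 54 56 38
f 55 35 57
f 55 57 56
f 56 57 58
f 56 58 38
f 57 35 59
f 57 59 58
f 58 59 60
f 58 60 38
f 59 35 61
f 59 61 60
f 60 61 62
f 60 62 38
f 61 35 63
f 61 63 62
f 62 63 64
f 62 64 38
f 63 35 65
f 63 65 64
f 64 65 66
f 64 66 38
f 65 35 36
f 65 36 66
f 66 36 37
f 66 37 38
f 68 67 71
f 68 71 69
f 69 71 72
f 69 72 70
f 71 67 73
f 71 73 72
f 72 73 74
f 72 74 70
f 73 67 75
f 73 75 74
f 74 75 76
f 74 76 70
f 75 67 77
f 75 77 76
f 76 77 78
f 76 78 70
f 77 67 79
f 77 79 78
f 78 79 80
f 78 80 70
f 79 67 81
f 79 81 80
f 80 81 82
f 80 82 70
f 81 67 83
f 81 83 82
f 82 83 84
f 82 84 70
f 83 67 85
f 83 85 84
f 84 85 86
f 84 86 70
f 85 67 87
f 85 87 86
f 86 87 88
f 86 88 70
f 87 67 89
f 87 89 88
f 88 89 90
f 88 90 70
f 89 67 91
f 89 91 90
f 90 91 92
f 90 92 70
f 91 67 68
f 91 68 92
f 92 68 69
f 92 69 70
f 94 93 96
f 94 96 95
f 96 93 97
f 96 97 95
f 97 93 98
f 97 98 95
f 98 93 99
f 98 99 95
f 99 93 100
f 99 100 95
f 100 93 101
f 100 101 95
f 101 93 102
f 101 102 95
f 102 93 103
f 102 103 95
f 103 93 104
f 103 104 95
f 104 93 105
f 104 105 95
f 105 93 106
f 105 106 95
f 106 93 94
f 106 94 95
f 108 107 110
f 108 110 109
f 110 107 111
f 110 111 109
f 111 107 112
f 111 112 109
f 112 107 113
f 112 113 109
f 113 107 114
f 113 114 109
f 114 107 115
f 114 115 109
f 115 107 116
f 115 116 109
f 116 107 117
f 116 117 109
f 117 107 118
f 117 118 109
f 118 107 119
f 118 119 109
f 119 107 108
f 119 108 109



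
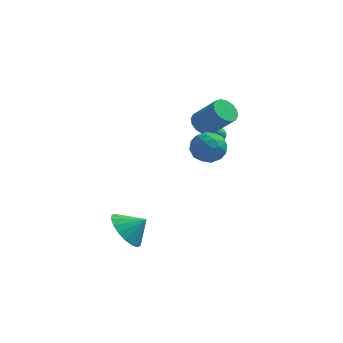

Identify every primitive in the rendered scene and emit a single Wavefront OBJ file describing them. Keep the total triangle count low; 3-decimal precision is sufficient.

v 0.224 -0.382 3.272
v 0.766 -0.232 2.855
v 1.817 -0.649 4.07
v 1.276 -0.798 4.488
v 0.691 0.078 3.026
v 1.743 -0.339 4.241
v 0.491 0.266 3.263
v 1.543 -0.151 4.479
v 0.22 0.279 3.503
v 1.271 -0.138 4.718
v -0.05 0.116 3.681
v 1.001 -0.301 4.896
v -0.247 -0.18 3.749
v 0.804 -0.597 4.964
v -0.317 -0.531 3.69
v 0.734 -0.948 4.905
v -0.243 -0.841 3.519
v 0.809 -1.258 4.734
v -0.043 -1.029 3.281
v 1.009 -1.446 4.497
v 0.229 -1.042 3.042
v 1.28 -1.459 4.257
v 0.499 -0.879 2.864
v 1.55 -1.296 4.079
v 0.696 -0.583 2.796
v 1.747 -1 4.011
v 0.676 1.103 1.644
v 0.939 1.398 1.966
v 0.444 0.117 2.736
v 0.754 1.469 1.99
v 0.558 1.484 1.962
v 0.38 1.44 1.885
v 0.246 1.346 1.771
v 0.178 1.214 1.638
v 0.186 1.066 1.506
v 0.269 0.923 1.395
v 0.414 0.807 1.321
v 0.598 0.737 1.297
v 0.794 0.722 1.325
v 0.973 0.765 1.402
v 1.106 0.86 1.516
v 1.174 0.992 1.649
v 1.166 1.14 1.781
v 1.083 1.283 1.892
v -2.857 -3.898 -1.713
v -2.229 -3.688 -2.554
v -1.963 -3.742 -1.007
v -2.397 -3.258 -2.437
v -2.656 -2.955 -2.176
v -2.955 -2.839 -1.824
v -3.234 -2.932 -1.45
v -3.439 -3.217 -1.128
v -3.528 -3.637 -0.922
v -3.485 -4.108 -0.872
v -3.317 -4.538 -0.989
v -3.058 -4.842 -1.25
v -2.759 -4.958 -1.602
v -2.48 -4.864 -1.976
v -2.275 -4.58 -2.298
v -2.186 -4.16 -2.504
v 0.064 -1.959 2.679
v 0.92 -1.709 2.734
v 0.38 -3.191 3.366
v 1.236 -2.941 3.421
v 0.614 -2.511 3.897
v 0.419 -1.75 3.472
v 0.881 -3.15 2.628
v 0.686 -2.389 2.203
v 1.425 -2.445 2.702
v 1.26 -2.05 3.486
v 0.04 -2.85 2.614
v -0.125 -2.455 3.398
v 0.464 -1.725 2.646
v 0.836 -3.175 3.454
v 0.47 -2.922 3.734
v 0.973 -2.775 3.766
v 0.169 -1.75 3.08
v 0.673 -1.603 3.112
v 0.493 -2.074 3.796
v 0.627 -3.297 2.988
v 1.131 -3.15 3.02
v 0.327 -2.125 2.334
v 0.83 -1.978 2.366
v 0.807 -2.826 2.304
v 1.265 -2.011 2.659
v 1.45 -2.736 3.063
v 1.242 -2.859 2.597
v 1.127 -2.411 2.347
v 1.167 -1.779 3.121
v 1.353 -2.504 3.524
v 0.988 -2.251 3.804
v 0.873 -1.803 3.555
v 1.464 -2.212 3.102
v -0.053 -2.396 2.576
v 0.133 -3.121 2.979
v 0.427 -3.097 2.545
v 0.312 -2.649 2.296
v -0.15 -2.164 3.037
v 0.035 -2.889 3.441
v 0.173 -2.489 3.753
v 0.058 -2.041 3.503
v -0.164 -2.688 2.998
f 2 1 5
f 2 5 3
f 3 5 6
f 3 6 4
f 5 1 7
f 5 7 6
f 6 7 8
f 6 8 4
f 7 1 9
f 7 9 8
f 8 9 10
f 8 10 4
f 9 1 11
f 9 11 10
f 10 11 12
f 10 12 4
f 11 1 13
f 11 13 12
f 12 13 14
f 12 14 4
f 13 1 15
f 13 15 14
f 14 15 16
f 14 16 4
f 15 1 17
f 15 17 16
f 16 17 18
f 16 18 4
f 17 1 19
f 17 19 18
f 18 19 20
f 18 20 4
f 19 1 21
f 19 21 20
f 20 21 22
f 20 22 4
f 21 1 23
f 21 23 22
f 22 23 24
f 22 24 4
f 23 1 25
f 23 25 24
f 24 25 26
f 24 26 4
f 25 1 2
f 25 2 26
f 26 2 3
f 26 3 4
f 28 27 30
f 28 30 29
f 30 27 31
f 30 31 29
f 31 27 32
f 31 32 29
f 32 27 33
f 32 33 29
f 33 27 34
f 33 34 29
f 34 27 35
f 34 35 29
f 35 27 36
f 35 36 29
f 36 27 37
f 36 37 29
f 37 27 38
f 37 38 29
f 38 27 39
f 38 39 29
f 39 27 40
f 39 40 29
f 40 27 41
f 40 41 29
f 41 27 42
f 41 42 29
f 42 27 43
f 42 43 29
f 43 27 44
f 43 44 29
f 44 27 28
f 44 28 29
f 46 45 48
f 46 48 47
f 48 45 49
f 48 49 47
f 49 45 50
f 49 50 47
f 50 45 51
f 50 51 47
f 51 45 52
f 51 52 47
f 52 45 53
f 52 53 47
f 53 45 54
f 53 54 47
f 54 45 55
f 54 55 47
f 55 45 56
f 55 56 47
f 56 45 57
f 56 57 47
f 57 45 58
f 57 58 47
f 58 45 59
f 58 59 47
f 59 45 60
f 59 60 47
f 60 45 46
f 60 46 47
f 61 98 77
f 98 72 101
f 77 101 66
f 98 101 77
f 61 77 73
f 77 66 78
f 73 78 62
f 77 78 73
f 61 73 82
f 73 62 83
f 82 83 68
f 73 83 82
f 61 82 94
f 82 68 97
f 94 97 71
f 82 97 94
f 61 94 98
f 94 71 102
f 98 102 72
f 94 102 98
f 62 78 89
f 78 66 92
f 89 92 70
f 78 92 89
f 66 101 79
f 101 72 100
f 79 100 65
f 101 100 79
f 72 102 99
f 102 71 95
f 99 95 63
f 102 95 99
f 71 97 96
f 97 68 84
f 96 84 67
f 97 84 96
f 68 83 88
f 83 62 85
f 88 85 69
f 83 85 88
f 64 90 76
f 90 70 91
f 76 91 65
f 90 91 76
f 64 76 74
f 76 65 75
f 74 75 63
f 76 75 74
f 64 74 81
f 74 63 80
f 81 80 67
f 74 80 81
f 64 81 86
f 81 67 87
f 86 87 69
f 81 87 86
f 64 86 90
f 86 69 93
f 90 93 70
f 86 93 90
f 65 91 79
f 91 70 92
f 79 92 66
f 91 92 79
f 63 75 99
f 75 65 100
f 99 100 72
f 75 100 99
f 67 80 96
f 80 63 95
f 96 95 71
f 80 95 96
f 69 87 88
f 87 67 84
f 88 84 68
f 87 84 88
f 70 93 89
f 93 69 85
f 89 85 62
f 93 85 89



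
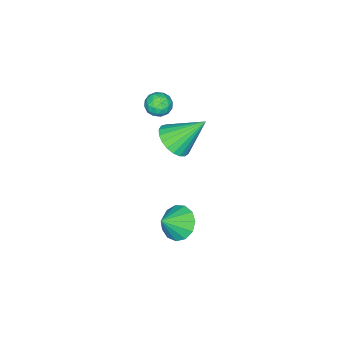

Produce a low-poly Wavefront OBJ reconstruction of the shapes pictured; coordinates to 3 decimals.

v 2.69 1.231 0.294
v 3.167 1.978 -0.019
v 3.63 0.969 1.106
v 2.868 2.149 0.383
v 2.512 2.029 0.757
v 2.213 1.656 0.984
v 2.065 1.147 0.991
v 2.115 0.665 0.778
v 2.348 0.363 0.41
v 2.689 0.336 0.006
v 3.03 0.593 -0.307
v 3.264 1.053 -0.429
v 3.315 1.569 -0.321
v -3.138 -3.237 -1.007
v -2.186 -2.965 -0.69
v -4.002 -2.003 0.527
v -2.273 -2.661 -0.984
v -2.51 -2.456 -1.282
v -2.855 -2.386 -1.533
v -3.25 -2.463 -1.693
v -3.625 -2.674 -1.734
v -3.916 -2.983 -1.649
v -4.072 -3.335 -1.454
v -4.067 -3.671 -1.181
v -3.902 -3.931 -0.878
v -3.604 -4.072 -0.597
v -3.226 -4.068 -0.388
v -2.833 -3.921 -0.285
v -2.492 -3.655 -0.307
v -2.264 -3.317 -0.45
v -2.243 -2.927 2.001
v -1.678 -3.382 2.03
v -2.822 -3.598 2.77
v -2.257 -4.053 2.799
v -2.201 -3.386 3.08
v -1.844 -2.971 2.605
v -2.656 -4.009 2.195
v -2.299 -3.594 1.72
v -1.933 -4.05 2.15
v -1.652 -3.665 2.697
v -2.848 -3.315 2.103
v -2.567 -2.93 2.65
v -1.91 -3.096 1.947
v -2.59 -3.884 2.853
v -2.558 -3.493 3.018
v -2.225 -3.76 3.035
v -2.007 -2.854 2.285
v -1.675 -3.121 2.302
v -1.983 -3.124 2.92
v -2.825 -3.859 2.498
v -2.493 -4.126 2.515
v -2.275 -3.22 1.765
v -1.942 -3.487 1.782
v -2.517 -3.856 1.88
v -1.728 -3.755 2.035
v -2.068 -4.15 2.488
v -2.303 -4.124 2.133
v -2.093 -3.88 1.853
v -1.562 -3.529 2.357
v -1.903 -3.924 2.809
v -1.87 -3.532 2.974
v -1.66 -3.288 2.695
v -1.713 -3.922 2.428
v -2.597 -3.056 1.991
v -2.938 -3.451 2.443
v -2.84 -3.692 2.105
v -2.63 -3.448 1.826
v -2.432 -2.83 2.312
v -2.772 -3.225 2.765
v -2.407 -3.1 2.947
v -2.197 -2.856 2.667
v -2.787 -3.058 2.372
f 2 1 4
f 2 4 3
f 4 1 5
f 4 5 3
f 5 1 6
f 5 6 3
f 6 1 7
f 6 7 3
f 7 1 8
f 7 8 3
f 8 1 9
f 8 9 3
f 9 1 10
f 9 10 3
f 10 1 11
f 10 11 3
f 11 1 12
f 11 12 3
f 12 1 13
f 12 13 3
f 13 1 2
f 13 2 3
f 15 14 17
f 15 17 16
f 17 14 18
f 17 18 16
f 18 14 19
f 18 19 16
f 19 14 20
f 19 20 16
f 20 14 21
f 20 21 16
f 21 14 22
f 21 22 16
f 22 14 23
f 22 23 16
f 23 14 24
f 23 24 16
f 24 14 25
f 24 25 16
f 25 14 26
f 25 26 16
f 26 14 27
f 26 27 16
f 27 14 28
f 27 28 16
f 28 14 29
f 28 29 16
f 29 14 30
f 29 30 16
f 30 14 15
f 30 15 16
f 31 68 47
f 68 42 71
f 47 71 36
f 68 71 47
f 31 47 43
f 47 36 48
f 43 48 32
f 47 48 43
f 31 43 52
f 43 32 53
f 52 53 38
f 43 53 52
f 31 52 64
f 52 38 67
f 64 67 41
f 52 67 64
f 31 64 68
f 64 41 72
f 68 72 42
f 64 72 68
f 32 48 59
f 48 36 62
f 59 62 40
f 48 62 59
f 36 71 49
f 71 42 70
f 49 70 35
f 71 70 49
f 42 72 69
f 72 41 65
f 69 65 33
f 72 65 69
f 41 67 66
f 67 38 54
f 66 54 37
f 67 54 66
f 38 53 58
f 53 32 55
f 58 55 39
f 53 55 58
f 34 60 46
f 60 40 61
f 46 61 35
f 60 61 46
f 34 46 44
f 46 35 45
f 44 45 33
f 46 45 44
f 34 44 51
f 44 33 50
f 51 50 37
f 44 50 51
f 34 51 56
f 51 37 57
f 56 57 39
f 51 57 56
f 34 56 60
f 56 39 63
f 60 63 40
f 56 63 60
f 35 61 49
f 61 40 62
f 49 62 36
f 61 62 49
f 33 45 69
f 45 35 70
f 69 70 42
f 45 70 69
f 37 50 66
f 50 33 65
f 66 65 41
f 50 65 66
f 39 57 58
f 57 37 54
f 58 54 38
f 57 54 58
f 40 63 59
f 63 39 55
f 59 55 32
f 63 55 59



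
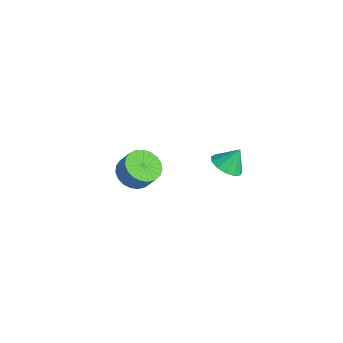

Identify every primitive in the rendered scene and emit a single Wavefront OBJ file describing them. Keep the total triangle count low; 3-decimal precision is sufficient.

v 1.543 2.044 1.112
v 2.162 1.675 1.278
v 1.637 2.596 1.988
v 2.28 2.007 1.055
v 2.163 2.352 0.851
v 1.85 2.598 0.73
v 1.439 2.669 0.729
v 1.061 2.542 0.851
v 0.836 2.256 1.055
v 0.835 1.903 1.277
v 1.059 1.595 1.447
v 1.437 1.43 1.51
v 1.848 1.459 1.447
v -3.94 0.451 -3.366
v -3.414 0.98 -3.833
v -2.914 1.218 -3
v -3.44 0.689 -2.534
v -3.684 1.208 -3.736
v -3.184 1.445 -2.903
v -3.998 1.304 -3.575
v -3.498 1.542 -2.742
v -4.302 1.253 -3.378
v -3.802 1.491 -2.545
v -4.543 1.064 -3.179
v -4.043 1.301 -2.346
v -4.681 0.768 -3.012
v -4.181 1.006 -2.179
v -4.69 0.418 -2.907
v -4.19 0.656 -2.074
v -4.569 0.073 -2.881
v -4.069 0.311 -2.048
v -4.34 -0.206 -2.939
v -3.84 0.032 -2.106
v -4.042 -0.371 -3.071
v -3.542 -0.134 -2.238
v -3.726 -0.395 -3.254
v -3.226 -0.157 -2.421
v -3.447 -0.272 -3.456
v -2.947 -0.034 -2.623
v -3.253 -0.024 -3.643
v -2.753 0.214 -2.81
v -3.178 0.306 -3.782
v -2.678 0.544 -2.949
v -3.235 0.661 -3.849
v -2.735 0.899 -3.017
f 2 1 4
f 2 4 3
f 4 1 5
f 4 5 3
f 5 1 6
f 5 6 3
f 6 1 7
f 6 7 3
f 7 1 8
f 7 8 3
f 8 1 9
f 8 9 3
f 9 1 10
f 9 10 3
f 10 1 11
f 10 11 3
f 11 1 12
f 11 12 3
f 12 1 13
f 12 13 3
f 13 1 2
f 13 2 3
f 15 14 18
f 15 18 16
f 16 18 19
f 16 19 17
f 18 14 20
f 18 20 19
f 19 20 21
f 19 21 17
f 20 14 22
f 20 22 21
f 21 22 23
f 21 23 17
f 22 14 24
f 22 24 23
f 23 24 25
f 23 25 17
f 24 14 26
f 24 26 25
f 25 26 27
f 25 27 17
f 26 14 28
f 26 28 27
f 27 28 29
f 27 29 17
f 28 14 30
f 28 30 29
f 29 30 31
f 29 31 17
f 30 14 32
f 30 32 31
f 31 32 33
f 31 33 17
f 32 14 34
f 32 34 33
f 33 34 35
f 33 35 17
f 34 14 36
f 34 36 35
f 35 36 37
f 35 37 17
f 36 14 38
f 36 38 37
f 37 38 39
f 37 39 17
f 38 14 40
f 38 40 39
f 39 40 41
f 39 41 17
f 40 14 42
f 40 42 41
f 41 42 43
f 41 43 17
f 42 14 44
f 42 44 43
f 43 44 45
f 43 45 17
f 44 14 15
f 44 15 45
f 45 15 16
f 45 16 17



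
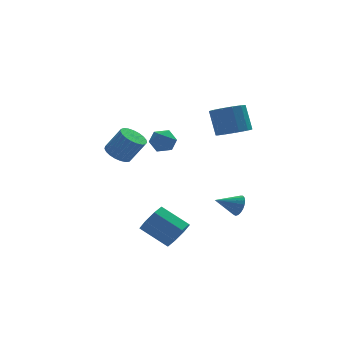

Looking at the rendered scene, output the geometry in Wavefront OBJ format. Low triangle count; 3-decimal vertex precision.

v -0.445 -4.326 -3.706
v 0.134 -4.445 -2.826
v -1.135 -3.293 -1.835
v -1.715 -3.174 -2.714
v 0.368 -3.806 -3.268
v -0.901 -2.654 -2.277
v 0.126 -3.472 -3.967
v -1.144 -2.32 -2.975
v -0.451 -3.638 -4.512
v -1.72 -2.486 -3.521
v -1.025 -4.207 -4.585
v -2.294 -3.055 -3.594
v -1.259 -4.846 -4.143
v -2.528 -3.694 -3.152
v -1.016 -5.18 -3.445
v -2.286 -4.028 -2.453
v -0.44 -5.014 -2.899
v -1.709 -3.862 -1.908
v -3.758 -3.834 3.026
v -3.076 -4.073 2.559
v -2.241 -4.365 3.927
v -2.922 -4.126 4.394
v -3.02 -3.723 2.599
v -2.184 -4.015 3.967
v -3.09 -3.391 2.713
v -2.255 -3.683 4.081
v -3.276 -3.136 2.881
v -2.441 -3.428 4.249
v -3.546 -3.002 3.074
v -2.71 -3.294 4.442
v -3.852 -3.012 3.258
v -3.016 -3.303 4.627
v -4.142 -3.163 3.403
v -3.306 -3.455 4.772
v -4.365 -3.431 3.482
v -3.529 -3.723 4.851
v -4.483 -3.769 3.483
v -3.648 -4.06 4.851
v -4.476 -4.117 3.404
v -3.641 -4.409 4.773
v -4.345 -4.417 3.26
v -3.509 -4.709 4.628
v -4.112 -4.616 3.075
v -3.277 -4.908 4.444
v -3.818 -4.68 2.882
v -2.982 -4.972 4.251
v -3.513 -4.597 2.714
v -2.678 -4.889 4.082
v -3.251 -4.383 2.599
v -2.416 -4.675 3.968
v 4.016 -0.44 2.072
v 5.095 -0.284 2.071
v 4.963 0.637 3.647
v 3.884 0.48 3.648
v 4.85 0.194 1.772
v 4.718 1.114 3.348
v 4.341 0.47 1.568
v 4.209 1.39 3.144
v 3.729 0.457 1.524
v 3.597 1.378 3.1
v 3.207 0.159 1.654
v 3.075 1.08 3.23
v 2.943 -0.329 1.917
v 2.811 0.592 3.493
v 3.019 -0.852 2.229
v 2.887 0.068 3.805
v 3.412 -1.245 2.491
v 3.28 -0.324 4.067
v 3.996 -1.382 2.62
v 3.864 -0.462 4.196
v 4.587 -1.22 2.575
v 4.455 -0.3 4.151
v 4.997 -0.811 2.37
v 4.865 0.11 3.947
v 3.748 -2.294 -3.003
v 3.988 -2.711 -2.415
v 2.332 -2.226 -2.377
v 4.047 -2.416 -2.315
v 4.053 -2.101 -2.335
v 4.007 -1.819 -2.47
v 3.916 -1.619 -2.697
v 3.796 -1.536 -2.978
v 3.668 -1.584 -3.262
v 3.553 -1.755 -3.502
v 3.472 -2.019 -3.656
v 3.439 -2.331 -3.697
v 3.459 -2.636 -3.618
v 3.529 -2.882 -3.433
v 3.637 -3.027 -3.173
v 3.764 -3.045 -2.884
v 3.888 -2.933 -2.616
v 0.728 2.235 0
v 1.276 1.975 0.685
v -0.456 1.885 0.815
v 0.092 1.625 1.5
v 0.029 2.509 1.275
v 0.761 2.726 0.771
v 0.059 1.134 0.729
v 0.791 1.351 0.225
v 0.863 1.295 1.135
v 0.844 2.145 1.473
v -0.024 1.715 0.027
v -0.043 2.565 0.365
f 2 1 5
f 2 5 3
f 3 5 6
f 3 6 4
f 5 1 7
f 5 7 6
f 6 7 8
f 6 8 4
f 7 1 9
f 7 9 8
f 8 9 10
f 8 10 4
f 9 1 11
f 9 11 10
f 10 11 12
f 10 12 4
f 11 1 13
f 11 13 12
f 12 13 14
f 12 14 4
f 13 1 15
f 13 15 14
f 14 15 16
f 14 16 4
f 15 1 17
f 15 17 16
f 16 17 18
f 16 18 4
f 17 1 2
f 17 2 18
f 18 2 3
f 18 3 4
f 20 19 23
f 20 23 21
f 21 23 24
f 21 24 22
f 23 19 25
f 23 25 24
f 24 25 26
f 24 26 22
f 25 19 27
f 25 27 26
f 26 27 28
f 26 28 22
f 27 19 29
f 27 29 28
f 28 29 30
f 28 30 22
f 29 19 31
f 29 31 30
f 30 31 32
f 30 32 22
f 31 19 33
f 31 33 32
f 32 33 34
f 32 34 22
f 33 19 35
f 33 35 34
f 34 35 36
f 34 36 22
f 35 19 37
f 35 37 36
f 36 37 38
f 36 38 22
f 37 19 39
f 37 39 38
f 38 39 40
f 38 40 22
f 39 19 41
f 39 41 40
f 40 41 42
f 40 42 22
f 41 19 43
f 41 43 42
f 42 43 44
f 42 44 22
f 43 19 45
f 43 45 44
f 44 45 46
f 44 46 22
f 45 19 47
f 45 47 46
f 46 47 48
f 46 48 22
f 47 19 49
f 47 49 48
f 48 49 50
f 48 50 22
f 49 19 20
f 49 20 50
f 50 20 21
f 50 21 22
f 52 51 55
f 52 55 53
f 53 55 56
f 53 56 54
f 55 51 57
f 55 57 56
f 56 57 58
f 56 58 54
f 57 51 59
f 57 59 58
f 58 59 60
f 58 60 54
f 59 51 61
f 59 61 60
f 60 61 62
f 60 62 54
f 61 51 63
f 61 63 62
f 62 63 64
f 62 64 54
f 63 51 65
f 63 65 64
f 64 65 66
f 64 66 54
f 65 51 67
f 65 67 66
f 66 67 68
f 66 68 54
f 67 51 69
f 67 69 68
f 68 69 70
f 68 70 54
f 69 51 71
f 69 71 70
f 70 71 72
f 70 72 54
f 71 51 73
f 71 73 72
f 72 73 74
f 72 74 54
f 73 51 52
f 73 52 74
f 74 52 53
f 74 53 54
f 76 75 78
f 76 78 77
f 78 75 79
f 78 79 77
f 79 75 80
f 79 80 77
f 80 75 81
f 80 81 77
f 81 75 82
f 81 82 77
f 82 75 83
f 82 83 77
f 83 75 84
f 83 84 77
f 84 75 85
f 84 85 77
f 85 75 86
f 85 86 77
f 86 75 87
f 86 87 77
f 87 75 88
f 87 88 77
f 88 75 89
f 88 89 77
f 89 75 90
f 89 90 77
f 90 75 91
f 90 91 77
f 91 75 76
f 91 76 77
f 92 103 97
f 92 97 93
f 92 93 99
f 92 99 102
f 92 102 103
f 93 97 101
f 97 103 96
f 103 102 94
f 102 99 98
f 99 93 100
f 95 101 96
f 95 96 94
f 95 94 98
f 95 98 100
f 95 100 101
f 96 101 97
f 94 96 103
f 98 94 102
f 100 98 99
f 101 100 93



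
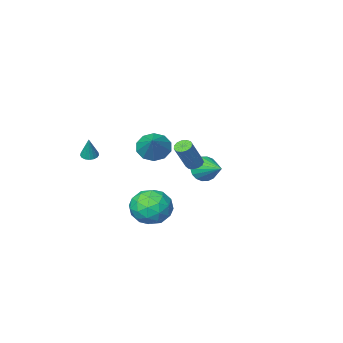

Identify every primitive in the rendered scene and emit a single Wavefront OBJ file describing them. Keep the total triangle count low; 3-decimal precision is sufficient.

v -1.076 1.018 0.183
v -0.632 1.116 -0.088
v 0.301 1.461 1.566
v -0.144 1.362 1.837
v -0.774 1.377 -0.062
v 0.158 1.722 1.592
v -1.012 1.524 0.041
v -0.08 1.869 1.696
v -1.271 1.51 0.19
v -0.339 1.855 1.844
v -1.468 1.34 0.336
v -0.535 1.685 1.991
v -1.54 1.067 0.434
v -0.608 1.412 2.088
v -1.465 0.779 0.452
v -0.533 1.124 2.106
v -1.267 0.566 0.384
v -0.335 0.911 2.039
v -1.008 0.497 0.253
v -0.076 0.842 1.907
v -0.771 0.593 0.099
v 0.162 0.938 1.753
v -0.63 0.824 -0.028
v 0.302 1.168 1.626
v 1.712 3.567 -1.536
v 2.814 3.851 -2.056
v 2.446 1.769 -0.964
v 3.548 2.053 -1.484
v 3.166 2.659 -0.458
v 2.713 3.77 -0.812
v 2.547 1.85 -2.208
v 2.094 2.961 -2.562
v 3.33 2.79 -2.472
v 3.713 3.289 -1.39
v 1.547 2.331 -1.63
v 1.93 2.83 -0.548
v 2.199 3.867 -1.846
v 3.061 1.753 -1.174
v 2.837 2.109 -0.571
v 3.484 2.276 -0.877
v 2.139 3.819 -1.115
v 2.787 3.986 -1.421
v 2.993 3.285 -0.481
v 2.473 1.634 -1.599
v 3.121 1.801 -1.905
v 1.776 3.344 -2.143
v 2.423 3.511 -2.449
v 2.267 2.335 -2.539
v 3.15 3.41 -2.396
v 3.581 2.353 -2.06
v 2.993 2.234 -2.486
v 2.727 2.887 -2.694
v 3.375 3.704 -1.761
v 3.806 2.647 -1.424
v 3.581 3.003 -0.821
v 3.315 3.656 -1.029
v 3.678 3.08 -2.005
v 1.454 2.973 -1.596
v 1.885 1.916 -1.259
v 1.945 1.964 -1.991
v 1.679 2.617 -2.199
v 1.679 3.267 -0.96
v 2.11 2.21 -0.624
v 2.533 2.733 -0.326
v 2.267 3.386 -0.534
v 1.582 2.54 -1.015
v -3.838 -2.525 -2.295
v -3.481 -2.21 -3.071
v -3.862 -0.695 -1.565
v -3.88 -2.188 -3.14
v -4.27 -2.233 -3.041
v -4.574 -2.335 -2.794
v -4.733 -2.475 -2.449
v -4.714 -2.625 -2.073
v -4.522 -2.755 -1.741
v -4.194 -2.839 -1.519
v -3.796 -2.861 -1.451
v -3.405 -2.817 -1.549
v -3.101 -2.714 -1.796
v -2.942 -2.574 -2.141
v -2.961 -2.424 -2.517
v -3.153 -2.294 -2.849
v 3.873 -1.774 0.864
v 4.37 -1.733 0.758
v 4.127 -1.346 2.216
v 4.281 -1.513 0.705
v 4.098 -1.352 0.688
v 3.864 -1.288 0.712
v 3.631 -1.335 0.771
v 3.455 -1.483 0.851
v 3.374 -1.698 0.934
v 3.407 -1.93 1.001
v 3.547 -2.127 1.037
v 3.762 -2.242 1.034
v 4.003 -2.251 0.991
v 4.213 -2.15 0.92
v 4.346 -1.964 0.836
v 1.345 0.83 1.875
v 2.233 0.508 1.613
v 2.115 2.05 2.985
v 2.075 0.953 1.233
v 1.639 1.35 1.099
v 1.09 1.549 1.261
v 0.639 1.473 1.658
v 0.457 1.151 2.138
v 0.615 0.706 2.518
v 1.052 0.309 2.652
v 1.601 0.11 2.49
v 2.052 0.187 2.093
f 2 1 5
f 2 5 3
f 3 5 6
f 3 6 4
f 5 1 7
f 5 7 6
f 6 7 8
f 6 8 4
f 7 1 9
f 7 9 8
f 8 9 10
f 8 10 4
f 9 1 11
f 9 11 10
f 10 11 12
f 10 12 4
f 11 1 13
f 11 13 12
f 12 13 14
f 12 14 4
f 13 1 15
f 13 15 14
f 14 15 16
f 14 16 4
f 15 1 17
f 15 17 16
f 16 17 18
f 16 18 4
f 17 1 19
f 17 19 18
f 18 19 20
f 18 20 4
f 19 1 21
f 19 21 20
f 20 21 22
f 20 22 4
f 21 1 23
f 21 23 22
f 22 23 24
f 22 24 4
f 23 1 2
f 23 2 24
f 24 2 3
f 24 3 4
f 25 62 41
f 62 36 65
f 41 65 30
f 62 65 41
f 25 41 37
f 41 30 42
f 37 42 26
f 41 42 37
f 25 37 46
f 37 26 47
f 46 47 32
f 37 47 46
f 25 46 58
f 46 32 61
f 58 61 35
f 46 61 58
f 25 58 62
f 58 35 66
f 62 66 36
f 58 66 62
f 26 42 53
f 42 30 56
f 53 56 34
f 42 56 53
f 30 65 43
f 65 36 64
f 43 64 29
f 65 64 43
f 36 66 63
f 66 35 59
f 63 59 27
f 66 59 63
f 35 61 60
f 61 32 48
f 60 48 31
f 61 48 60
f 32 47 52
f 47 26 49
f 52 49 33
f 47 49 52
f 28 54 40
f 54 34 55
f 40 55 29
f 54 55 40
f 28 40 38
f 40 29 39
f 38 39 27
f 40 39 38
f 28 38 45
f 38 27 44
f 45 44 31
f 38 44 45
f 28 45 50
f 45 31 51
f 50 51 33
f 45 51 50
f 28 50 54
f 50 33 57
f 54 57 34
f 50 57 54
f 29 55 43
f 55 34 56
f 43 56 30
f 55 56 43
f 27 39 63
f 39 29 64
f 63 64 36
f 39 64 63
f 31 44 60
f 44 27 59
f 60 59 35
f 44 59 60
f 33 51 52
f 51 31 48
f 52 48 32
f 51 48 52
f 34 57 53
f 57 33 49
f 53 49 26
f 57 49 53
f 68 67 70
f 68 70 69
f 70 67 71
f 70 71 69
f 71 67 72
f 71 72 69
f 72 67 73
f 72 73 69
f 73 67 74
f 73 74 69
f 74 67 75
f 74 75 69
f 75 67 76
f 75 76 69
f 76 67 77
f 76 77 69
f 77 67 78
f 77 78 69
f 78 67 79
f 78 79 69
f 79 67 80
f 79 80 69
f 80 67 81
f 80 81 69
f 81 67 82
f 81 82 69
f 82 67 68
f 82 68 69
f 84 83 86
f 84 86 85
f 86 83 87
f 86 87 85
f 87 83 88
f 87 88 85
f 88 83 89
f 88 89 85
f 89 83 90
f 89 90 85
f 90 83 91
f 90 91 85
f 91 83 92
f 91 92 85
f 92 83 93
f 92 93 85
f 93 83 94
f 93 94 85
f 94 83 95
f 94 95 85
f 95 83 96
f 95 96 85
f 96 83 97
f 96 97 85
f 97 83 84
f 97 84 85
f 99 98 101
f 99 101 100
f 101 98 102
f 101 102 100
f 102 98 103
f 102 103 100
f 103 98 104
f 103 104 100
f 104 98 105
f 104 105 100
f 105 98 106
f 105 106 100
f 106 98 107
f 106 107 100
f 107 98 108
f 107 108 100
f 108 98 109
f 108 109 100
f 109 98 99
f 109 99 100



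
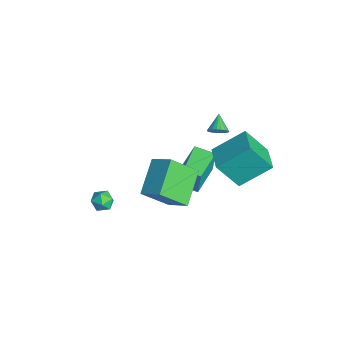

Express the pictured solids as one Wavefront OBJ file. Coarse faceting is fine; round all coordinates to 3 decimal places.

v 2.686 3.463 1.464
v 2.385 2.338 3.053
v 2.765 5.169 2.686
v 2.463 4.044 4.275
v 4.237 3.276 1.625
v 3.935 2.151 3.214
v 4.315 4.982 2.847
v 4.014 3.857 4.436
v -0.372 -2.188 -3.14
v -0.005 -2.315 -2.552
v -0.555 -3.305 -3.268
v -0.188 -3.432 -2.68
v -0.814 -3.112 -2.642
v -0.701 -2.421 -2.563
v 0.141 -3.199 -3.257
v 0.254 -2.508 -3.178
v 0.312 -2.939 -2.625
v -0.278 -2.886 -2.244
v -0.282 -2.734 -3.576
v -0.872 -2.681 -3.195
v -0.013 1.143 -2.228
v 0.16 1.248 -0.681
v -1.588 2.357 -2.133
v -1.414 2.461 -0.586
v 0.714 2.099 -2.374
v 0.888 2.203 -0.827
v -0.86 3.312 -2.279
v -0.687 3.417 -0.732
v 2.922 -0.019 -0.535
v 2.957 -1.471 0.868
v 1.326 0.962 0.52
v 1.36 -0.491 1.923
v 3.88 0.731 0.217
v 3.914 -0.722 1.62
v 2.283 1.711 1.272
v 2.318 0.259 2.675
v -1.57 3.77 0.271
v -1.22 3.836 0.741
v -2.45 4.05 0.889
v -1.217 4.061 0.643
v -1.275 4.236 0.481
v -1.384 4.33 0.283
v -1.526 4.327 0.082
v -1.675 4.228 -0.085
v -1.806 4.05 -0.191
v -1.897 3.824 -0.217
v -1.931 3.588 -0.159
v -1.902 3.383 -0.026
v -1.817 3.246 0.158
v -1.688 3.199 0.362
v -1.54 3.251 0.55
v -1.396 3.393 0.69
v -1.283 3.6 0.758
f 2 4 1
f 5 2 1
f 1 4 3
f 3 5 1
f 2 8 4
f 6 2 5
f 6 8 2
f 4 8 3
f 7 5 3
f 3 8 7
f 7 6 5
f 8 6 7
f 9 20 14
f 9 14 10
f 9 10 16
f 9 16 19
f 9 19 20
f 10 14 18
f 14 20 13
f 20 19 11
f 19 16 15
f 16 10 17
f 12 18 13
f 12 13 11
f 12 11 15
f 12 15 17
f 12 17 18
f 13 18 14
f 11 13 20
f 15 11 19
f 17 15 16
f 18 17 10
f 22 24 21
f 25 22 21
f 21 24 23
f 23 25 21
f 22 28 24
f 26 22 25
f 26 28 22
f 24 28 23
f 27 25 23
f 23 28 27
f 27 26 25
f 28 26 27
f 30 32 29
f 33 30 29
f 29 32 31
f 31 33 29
f 30 36 32
f 34 30 33
f 34 36 30
f 32 36 31
f 35 33 31
f 31 36 35
f 35 34 33
f 36 34 35
f 38 37 40
f 38 40 39
f 40 37 41
f 40 41 39
f 41 37 42
f 41 42 39
f 42 37 43
f 42 43 39
f 43 37 44
f 43 44 39
f 44 37 45
f 44 45 39
f 45 37 46
f 45 46 39
f 46 37 47
f 46 47 39
f 47 37 48
f 47 48 39
f 48 37 49
f 48 49 39
f 49 37 50
f 49 50 39
f 50 37 51
f 50 51 39
f 51 37 52
f 51 52 39
f 52 37 53
f 52 53 39
f 53 37 38
f 53 38 39



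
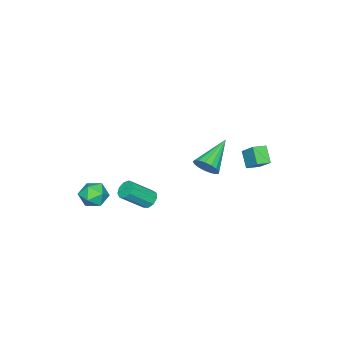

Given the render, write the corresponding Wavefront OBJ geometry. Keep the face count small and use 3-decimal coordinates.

v 0.245 -1.479 -3.751
v 0.732 -1.219 -4.012
v 1.782 -2.022 -2.849
v 1.295 -2.281 -2.589
v 0.584 -0.973 -3.708
v 1.634 -1.776 -2.546
v 0.278 -0.964 -3.425
v 1.328 -1.767 -2.263
v -0.044 -1.196 -3.295
v 1.006 -1.998 -2.132
v -0.23 -1.56 -3.378
v 0.82 -2.362 -2.215
v -0.194 -1.886 -3.635
v 0.856 -2.688 -2.473
v 0.047 -2.021 -3.947
v 1.097 -2.824 -2.785
v 0.381 -1.903 -4.168
v 1.431 -2.706 -3.005
v 0.652 -1.586 -4.193
v 1.702 -2.389 -3.03
v -2.474 3.69 -0.699
v -3.002 3.094 0.088
v -2.14 4.54 0.168
v -2.668 3.944 0.956
v -1.792 3.276 -0.556
v -2.32 2.68 0.232
v -1.458 4.126 0.312
v -1.986 3.53 1.099
v 1.896 -3.367 -2.171
v 2.597 -2.843 -2.353
v 2.263 -4.237 -3.267
v 2.964 -3.713 -3.449
v 2.953 -4.201 -2.7
v 2.726 -3.664 -2.023
v 2.134 -3.416 -3.597
v 1.907 -2.879 -2.92
v 2.744 -2.873 -3.234
v 3.25 -3.359 -2.679
v 1.61 -3.721 -2.941
v 2.116 -4.207 -2.386
v 2.337 3.373 2.125
v 2.629 3.847 2.627
v 0.543 3.407 3.135
v 2.492 4.063 2.375
v 2.319 4.12 2.066
v 2.15 4.007 1.77
v 2.024 3.748 1.556
v 1.97 3.403 1.471
v 2 3.051 1.537
v 2.108 2.773 1.737
v 2.268 2.633 2.026
v 2.444 2.662 2.337
v 2.595 2.853 2.6
v 2.688 3.164 2.754
v 2.7 3.523 2.764
f 2 1 5
f 2 5 3
f 3 5 6
f 3 6 4
f 5 1 7
f 5 7 6
f 6 7 8
f 6 8 4
f 7 1 9
f 7 9 8
f 8 9 10
f 8 10 4
f 9 1 11
f 9 11 10
f 10 11 12
f 10 12 4
f 11 1 13
f 11 13 12
f 12 13 14
f 12 14 4
f 13 1 15
f 13 15 14
f 14 15 16
f 14 16 4
f 15 1 17
f 15 17 16
f 16 17 18
f 16 18 4
f 17 1 19
f 17 19 18
f 18 19 20
f 18 20 4
f 19 1 2
f 19 2 20
f 20 2 3
f 20 3 4
f 22 24 21
f 25 22 21
f 21 24 23
f 23 25 21
f 22 28 24
f 26 22 25
f 26 28 22
f 24 28 23
f 27 25 23
f 23 28 27
f 27 26 25
f 28 26 27
f 29 40 34
f 29 34 30
f 29 30 36
f 29 36 39
f 29 39 40
f 30 34 38
f 34 40 33
f 40 39 31
f 39 36 35
f 36 30 37
f 32 38 33
f 32 33 31
f 32 31 35
f 32 35 37
f 32 37 38
f 33 38 34
f 31 33 40
f 35 31 39
f 37 35 36
f 38 37 30
f 42 41 44
f 42 44 43
f 44 41 45
f 44 45 43
f 45 41 46
f 45 46 43
f 46 41 47
f 46 47 43
f 47 41 48
f 47 48 43
f 48 41 49
f 48 49 43
f 49 41 50
f 49 50 43
f 50 41 51
f 50 51 43
f 51 41 52
f 51 52 43
f 52 41 53
f 52 53 43
f 53 41 54
f 53 54 43
f 54 41 55
f 54 55 43
f 55 41 42
f 55 42 43



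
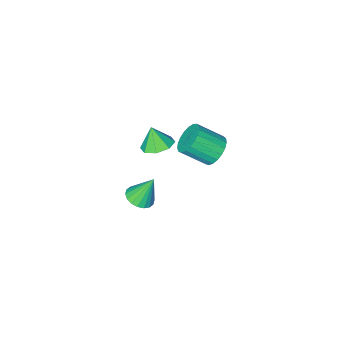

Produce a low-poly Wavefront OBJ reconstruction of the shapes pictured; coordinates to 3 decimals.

v -2.271 -1.007 1.475
v -1.206 -0.823 1.469
v -2.169 -1.553 2.825
v -1.637 -0.181 1.761
v -2.439 -0.022 1.885
v -3.142 -0.441 1.769
v -3.335 -1.191 1.48
v -2.904 -1.833 1.188
v -2.103 -1.992 1.064
v -1.399 -1.573 1.181
v -1.422 -1.743 -4.146
v -0.559 -1.362 -3.917
v -2.138 -1.257 -2.254
v -0.772 -1.026 -4.084
v -1.113 -0.831 -4.263
v -1.515 -0.817 -4.419
v -1.899 -0.987 -4.521
v -2.188 -1.306 -4.548
v -2.326 -1.712 -4.496
v -2.284 -2.124 -4.374
v -2.072 -2.461 -4.207
v -1.73 -2.655 -4.028
v -1.328 -2.669 -3.872
v -0.944 -2.5 -3.77
v -0.655 -2.18 -3.743
v -0.518 -1.774 -3.795
v -3.793 2.746 3.349
v -3.013 2.907 2.634
v -1.767 1.935 3.777
v -2.547 1.774 4.491
v -2.974 3.264 2.896
v -1.728 2.292 4.039
v -3.076 3.532 3.236
v -1.83 2.56 4.379
v -3.303 3.665 3.596
v -2.057 2.692 4.738
v -3.614 3.638 3.912
v -2.368 2.666 5.055
v -3.956 3.457 4.132
v -2.71 2.485 5.274
v -4.27 3.153 4.216
v -3.024 2.181 5.358
v -4.502 2.779 4.15
v -3.256 1.807 5.292
v -4.611 2.399 3.945
v -3.365 1.427 5.088
v -4.578 2.079 3.638
v -3.332 1.107 4.78
v -4.41 1.875 3.28
v -3.164 0.903 4.423
v -4.135 1.821 2.935
v -2.889 0.849 4.077
v -3.801 1.927 2.661
v -2.555 0.955 3.803
v -3.466 2.175 2.505
v -2.22 1.203 3.648
v -3.187 2.521 2.496
v -1.941 1.549 3.639
f 2 1 4
f 2 4 3
f 4 1 5
f 4 5 3
f 5 1 6
f 5 6 3
f 6 1 7
f 6 7 3
f 7 1 8
f 7 8 3
f 8 1 9
f 8 9 3
f 9 1 10
f 9 10 3
f 10 1 2
f 10 2 3
f 12 11 14
f 12 14 13
f 14 11 15
f 14 15 13
f 15 11 16
f 15 16 13
f 16 11 17
f 16 17 13
f 17 11 18
f 17 18 13
f 18 11 19
f 18 19 13
f 19 11 20
f 19 20 13
f 20 11 21
f 20 21 13
f 21 11 22
f 21 22 13
f 22 11 23
f 22 23 13
f 23 11 24
f 23 24 13
f 24 11 25
f 24 25 13
f 25 11 26
f 25 26 13
f 26 11 12
f 26 12 13
f 28 27 31
f 28 31 29
f 29 31 32
f 29 32 30
f 31 27 33
f 31 33 32
f 32 33 34
f 32 34 30
f 33 27 35
f 33 35 34
f 34 35 36
f 34 36 30
f 35 27 37
f 35 37 36
f 36 37 38
f 36 38 30
f 37 27 39
f 37 39 38
f 38 39 40
f 38 40 30
f 39 27 41
f 39 41 40
f 40 41 42
f 40 42 30
f 41 27 43
f 41 43 42
f 42 43 44
f 42 44 30
f 43 27 45
f 43 45 44
f 44 45 46
f 44 46 30
f 45 27 47
f 45 47 46
f 46 47 48
f 46 48 30
f 47 27 49
f 47 49 48
f 48 49 50
f 48 50 30
f 49 27 51
f 49 51 50
f 50 51 52
f 50 52 30
f 51 27 53
f 51 53 52
f 52 53 54
f 52 54 30
f 53 27 55
f 53 55 54
f 54 55 56
f 54 56 30
f 55 27 57
f 55 57 56
f 56 57 58
f 56 58 30
f 57 27 28
f 57 28 58
f 58 28 29
f 58 29 30



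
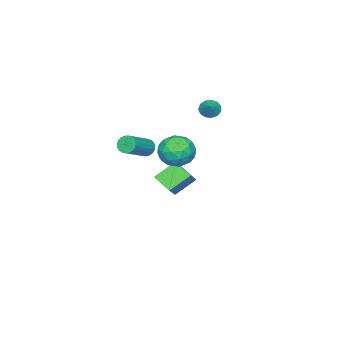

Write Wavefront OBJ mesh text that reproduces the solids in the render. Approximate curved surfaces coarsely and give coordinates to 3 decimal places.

v 0.19 0.028 1.14
v 0.438 -0.244 0.679
v 2.099 -0.32 1.62
v 1.85 -0.048 2.08
v 0.479 -0.008 0.627
v 2.139 -0.084 1.567
v 0.469 0.234 0.663
v 2.13 0.159 1.603
v 0.411 0.441 0.782
v 2.072 0.365 1.722
v 0.315 0.576 0.962
v 1.976 0.501 1.903
v 0.197 0.617 1.174
v 1.858 0.541 2.114
v 0.078 0.555 1.379
v 1.739 0.48 2.32
v -0.022 0.403 1.543
v 1.639 0.327 2.484
v -0.085 0.185 1.638
v 1.576 0.11 2.578
v -0.101 -0.059 1.646
v 1.56 -0.135 2.586
v -0.066 -0.289 1.567
v 1.594 -0.365 2.507
v 0.012 -0.464 1.414
v 1.673 -0.539 2.354
v 0.122 -0.554 1.213
v 1.782 -0.629 2.154
v 0.243 -0.543 1
v 1.903 -0.619 1.941
v 0.355 -0.434 0.811
v 2.015 -0.509 1.752
v -3.757 1.521 2.871
v -3.43 0.982 2.859
v -3.043 1.939 3.469
v -3.314 1.176 2.585
v -3.339 1.479 2.402
v -3.496 1.795 2.368
v -3.736 2.025 2.494
v -3.982 2.094 2.74
v -4.157 1.981 3.027
v -4.205 1.723 3.265
v -4.11 1.4 3.378
v -3.903 1.115 3.33
v -3.65 0.96 3.137
v -5.053 -1.217 -3.02
v -3.431 -0.505 -1.715
v -4.956 -0.142 -3.727
v -3.334 0.57 -2.422
v -3.986 -1.93 -3.958
v -2.364 -1.218 -2.653
v -3.889 -0.855 -4.665
v -2.267 -0.143 -3.36
v 2.725 4.79 2.892
v 3.452 4.562 3.632
v 2.368 3.118 2.728
v 3.095 2.89 3.468
v 2.199 3.391 3.74
v 2.42 4.425 3.842
v 3.4 3.255 2.518
v 3.621 4.289 2.62
v 3.869 3.613 3.401
v 3.127 3.698 4.156
v 2.693 3.982 2.204
v 1.951 4.067 2.959
v 3.12 4.823 3.277
v 2.7 2.857 3.083
v 2.174 3.152 3.243
v 2.601 3.018 3.678
v 2.513 4.742 3.4
v 2.94 4.608 3.835
v 2.204 3.92 3.898
v 2.88 3.072 2.525
v 3.307 2.938 2.96
v 3.219 4.662 2.682
v 3.646 4.528 3.117
v 3.616 3.76 2.462
v 3.792 4.131 3.576
v 3.582 3.148 3.479
v 3.762 3.363 2.921
v 3.892 3.971 2.981
v 3.356 4.181 4.02
v 3.146 3.198 3.923
v 2.62 3.493 4.083
v 2.749 4.1 4.143
v 3.601 3.623 3.884
v 2.674 4.482 2.437
v 2.464 3.499 2.34
v 3.071 3.58 2.217
v 3.2 4.187 2.277
v 2.238 4.532 2.881
v 2.028 3.549 2.784
v 1.928 3.709 3.379
v 2.058 4.317 3.439
v 2.219 4.057 2.476
f 2 1 5
f 2 5 3
f 3 5 6
f 3 6 4
f 5 1 7
f 5 7 6
f 6 7 8
f 6 8 4
f 7 1 9
f 7 9 8
f 8 9 10
f 8 10 4
f 9 1 11
f 9 11 10
f 10 11 12
f 10 12 4
f 11 1 13
f 11 13 12
f 12 13 14
f 12 14 4
f 13 1 15
f 13 15 14
f 14 15 16
f 14 16 4
f 15 1 17
f 15 17 16
f 16 17 18
f 16 18 4
f 17 1 19
f 17 19 18
f 18 19 20
f 18 20 4
f 19 1 21
f 19 21 20
f 20 21 22
f 20 22 4
f 21 1 23
f 21 23 22
f 22 23 24
f 22 24 4
f 23 1 25
f 23 25 24
f 24 25 26
f 24 26 4
f 25 1 27
f 25 27 26
f 26 27 28
f 26 28 4
f 27 1 29
f 27 29 28
f 28 29 30
f 28 30 4
f 29 1 31
f 29 31 30
f 30 31 32
f 30 32 4
f 31 1 2
f 31 2 32
f 32 2 3
f 32 3 4
f 34 33 36
f 34 36 35
f 36 33 37
f 36 37 35
f 37 33 38
f 37 38 35
f 38 33 39
f 38 39 35
f 39 33 40
f 39 40 35
f 40 33 41
f 40 41 35
f 41 33 42
f 41 42 35
f 42 33 43
f 42 43 35
f 43 33 44
f 43 44 35
f 44 33 45
f 44 45 35
f 45 33 34
f 45 34 35
f 47 49 46
f 50 47 46
f 46 49 48
f 48 50 46
f 47 53 49
f 51 47 50
f 51 53 47
f 49 53 48
f 52 50 48
f 48 53 52
f 52 51 50
f 53 51 52
f 54 91 70
f 91 65 94
f 70 94 59
f 91 94 70
f 54 70 66
f 70 59 71
f 66 71 55
f 70 71 66
f 54 66 75
f 66 55 76
f 75 76 61
f 66 76 75
f 54 75 87
f 75 61 90
f 87 90 64
f 75 90 87
f 54 87 91
f 87 64 95
f 91 95 65
f 87 95 91
f 55 71 82
f 71 59 85
f 82 85 63
f 71 85 82
f 59 94 72
f 94 65 93
f 72 93 58
f 94 93 72
f 65 95 92
f 95 64 88
f 92 88 56
f 95 88 92
f 64 90 89
f 90 61 77
f 89 77 60
f 90 77 89
f 61 76 81
f 76 55 78
f 81 78 62
f 76 78 81
f 57 83 69
f 83 63 84
f 69 84 58
f 83 84 69
f 57 69 67
f 69 58 68
f 67 68 56
f 69 68 67
f 57 67 74
f 67 56 73
f 74 73 60
f 67 73 74
f 57 74 79
f 74 60 80
f 79 80 62
f 74 80 79
f 57 79 83
f 79 62 86
f 83 86 63
f 79 86 83
f 58 84 72
f 84 63 85
f 72 85 59
f 84 85 72
f 56 68 92
f 68 58 93
f 92 93 65
f 68 93 92
f 60 73 89
f 73 56 88
f 89 88 64
f 73 88 89
f 62 80 81
f 80 60 77
f 81 77 61
f 80 77 81
f 63 86 82
f 86 62 78
f 82 78 55
f 86 78 82

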